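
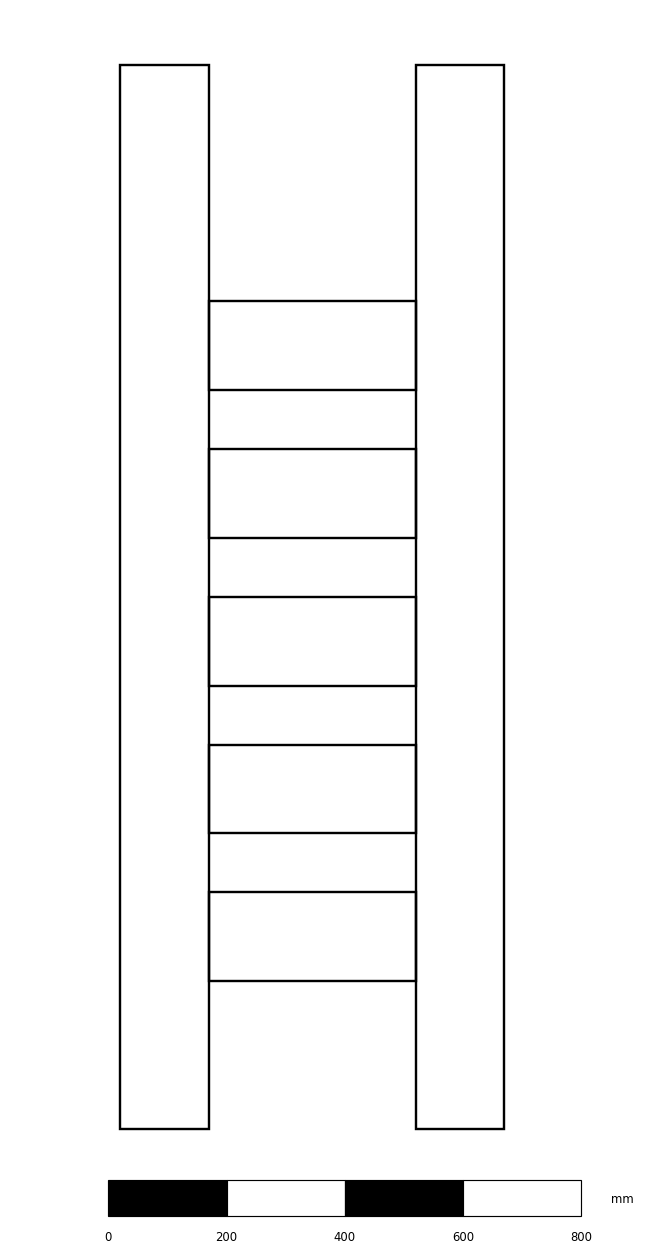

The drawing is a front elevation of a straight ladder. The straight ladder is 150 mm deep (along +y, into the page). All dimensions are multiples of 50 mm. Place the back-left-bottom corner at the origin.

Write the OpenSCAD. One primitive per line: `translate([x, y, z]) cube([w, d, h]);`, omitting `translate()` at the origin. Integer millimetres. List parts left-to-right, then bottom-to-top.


cube([150, 150, 1800]);
translate([150, 0, 250]) cube([350, 150, 150]);
translate([150, 0, 500]) cube([350, 150, 150]);
translate([150, 0, 750]) cube([350, 150, 150]);
translate([150, 0, 1000]) cube([350, 150, 150]);
translate([150, 0, 1250]) cube([350, 150, 150]);
translate([500, 0, 0]) cube([150, 150, 1800]);


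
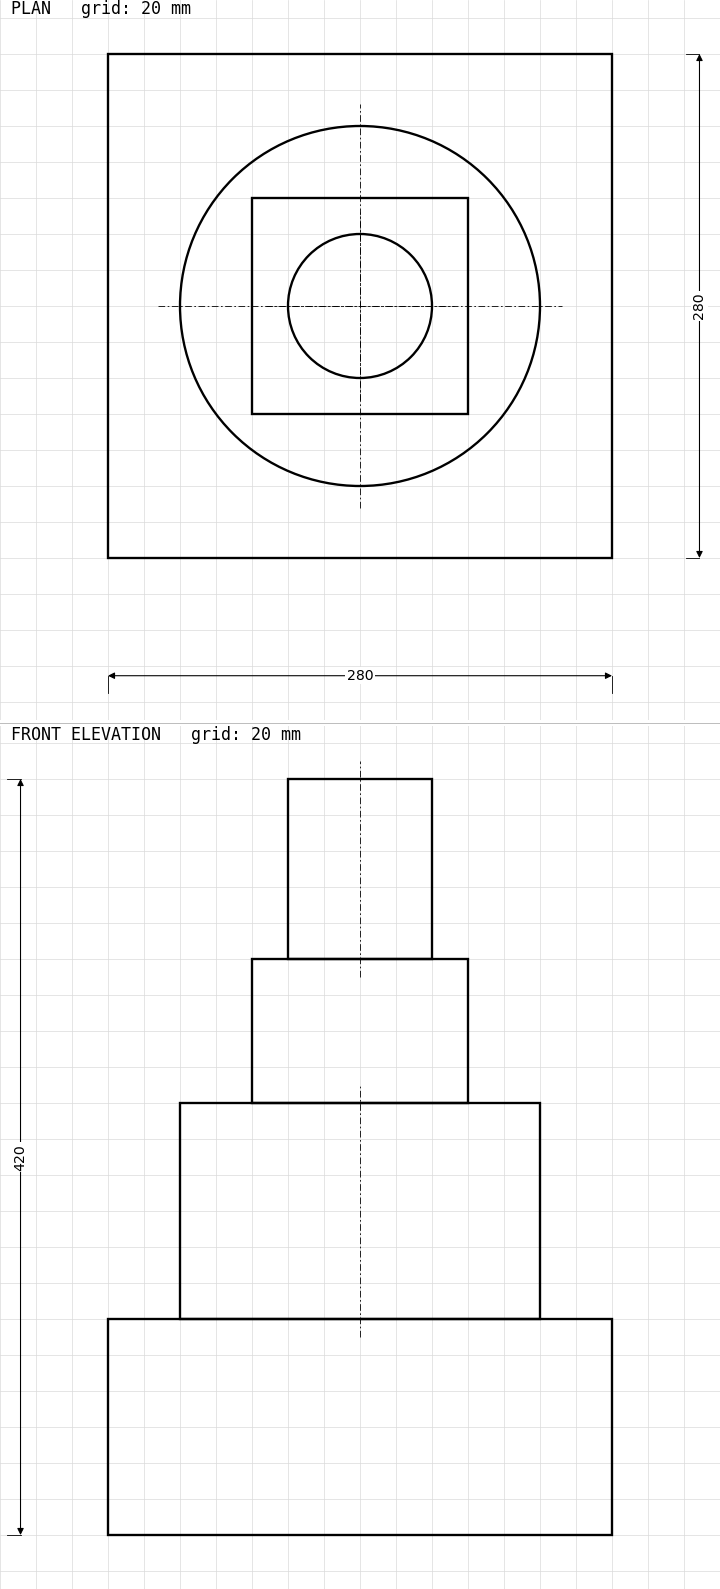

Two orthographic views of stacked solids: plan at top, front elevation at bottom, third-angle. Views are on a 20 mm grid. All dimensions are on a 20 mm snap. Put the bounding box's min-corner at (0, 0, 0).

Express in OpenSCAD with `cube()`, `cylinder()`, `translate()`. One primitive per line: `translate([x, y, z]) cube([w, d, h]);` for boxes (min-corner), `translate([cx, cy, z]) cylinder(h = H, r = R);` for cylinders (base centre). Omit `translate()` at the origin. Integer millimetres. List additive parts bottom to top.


cube([280, 280, 120]);
translate([140, 140, 120]) cylinder(h = 120, r = 100);
translate([80, 80, 240]) cube([120, 120, 80]);
translate([140, 140, 320]) cylinder(h = 100, r = 40);


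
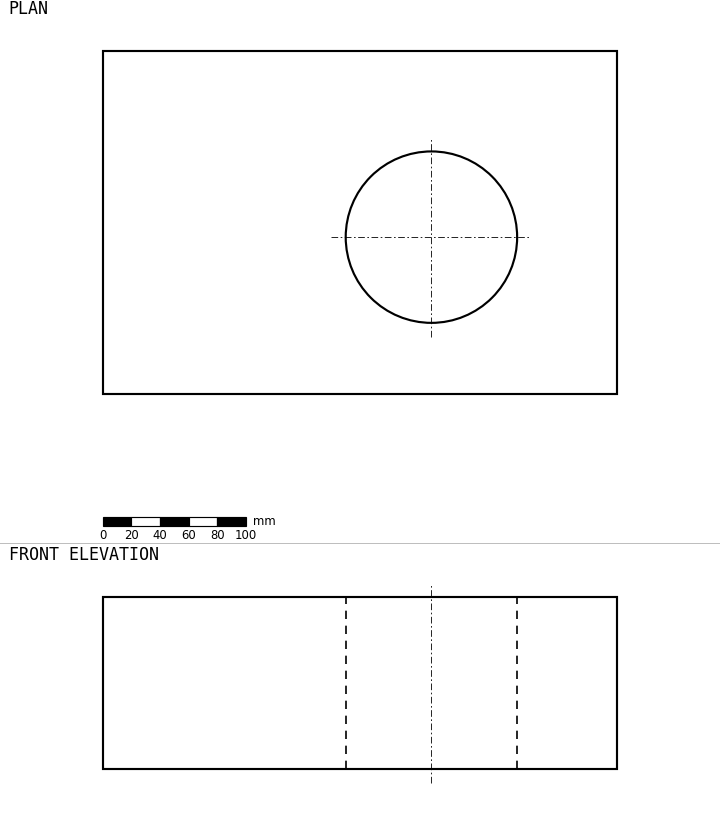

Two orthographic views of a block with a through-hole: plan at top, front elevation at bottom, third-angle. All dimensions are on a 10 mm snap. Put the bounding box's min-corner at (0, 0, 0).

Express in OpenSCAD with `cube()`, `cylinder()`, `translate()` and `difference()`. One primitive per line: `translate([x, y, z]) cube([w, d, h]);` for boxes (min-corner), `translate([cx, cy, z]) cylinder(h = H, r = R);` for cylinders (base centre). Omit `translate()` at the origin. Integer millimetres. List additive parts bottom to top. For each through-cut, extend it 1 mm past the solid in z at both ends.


difference() {
  cube([360, 240, 120]);
  translate([230, 110, -1]) cylinder(h = 122, r = 60);
}


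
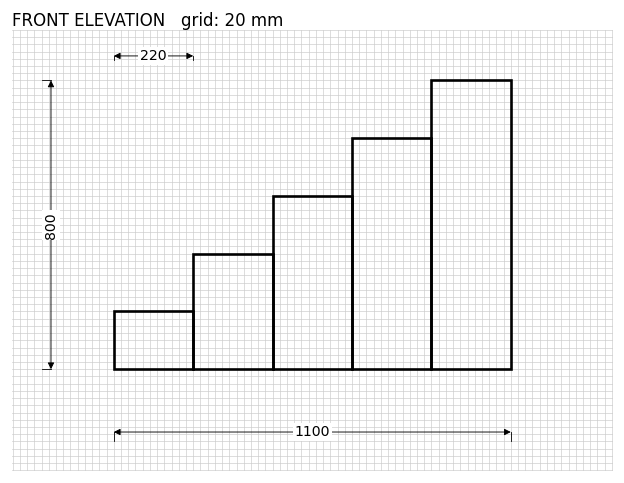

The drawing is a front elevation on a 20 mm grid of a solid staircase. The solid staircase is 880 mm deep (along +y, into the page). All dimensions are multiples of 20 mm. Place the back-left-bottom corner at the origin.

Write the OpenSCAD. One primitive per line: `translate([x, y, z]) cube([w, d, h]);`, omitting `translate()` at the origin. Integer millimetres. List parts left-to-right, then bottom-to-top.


cube([220, 880, 160]);
translate([220, 0, 0]) cube([220, 880, 320]);
translate([440, 0, 0]) cube([220, 880, 480]);
translate([660, 0, 0]) cube([220, 880, 640]);
translate([880, 0, 0]) cube([220, 880, 800]);


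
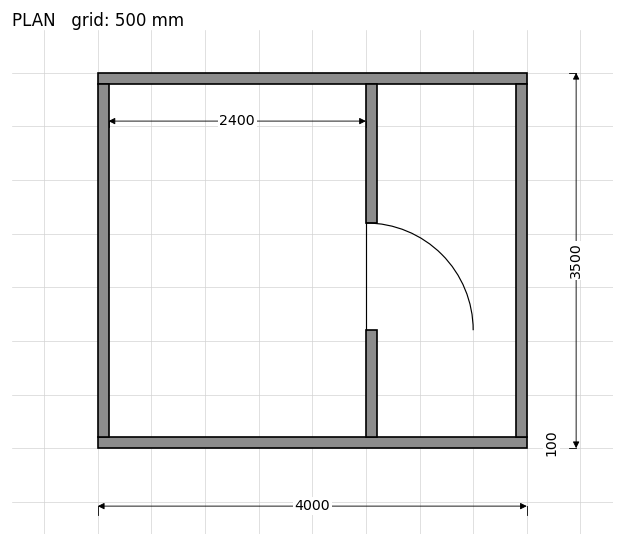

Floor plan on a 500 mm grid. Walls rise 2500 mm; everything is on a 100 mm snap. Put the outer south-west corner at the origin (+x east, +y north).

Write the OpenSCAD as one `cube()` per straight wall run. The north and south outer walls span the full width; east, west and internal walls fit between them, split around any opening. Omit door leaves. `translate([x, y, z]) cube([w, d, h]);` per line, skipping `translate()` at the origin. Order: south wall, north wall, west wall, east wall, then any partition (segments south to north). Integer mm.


cube([4000, 100, 2500]);
translate([0, 3400, 0]) cube([4000, 100, 2500]);
translate([0, 100, 0]) cube([100, 3300, 2500]);
translate([3900, 100, 0]) cube([100, 3300, 2500]);
translate([2500, 100, 0]) cube([100, 1000, 2500]);
translate([2500, 2100, 0]) cube([100, 1300, 2500]);


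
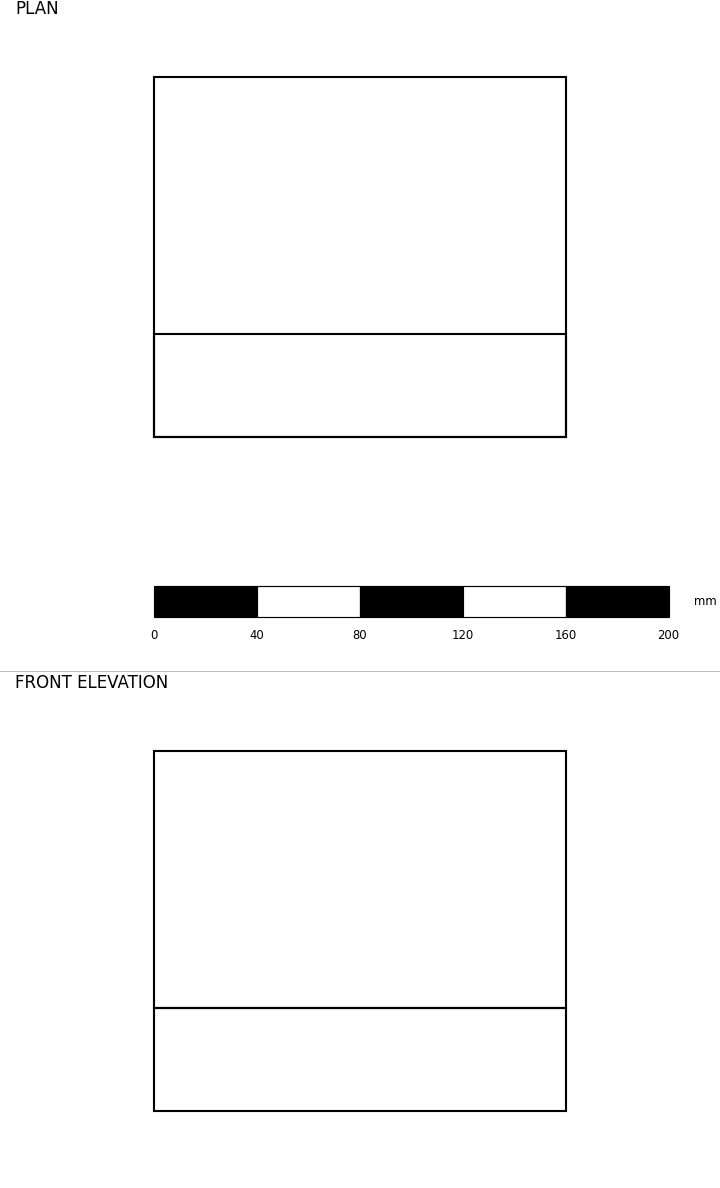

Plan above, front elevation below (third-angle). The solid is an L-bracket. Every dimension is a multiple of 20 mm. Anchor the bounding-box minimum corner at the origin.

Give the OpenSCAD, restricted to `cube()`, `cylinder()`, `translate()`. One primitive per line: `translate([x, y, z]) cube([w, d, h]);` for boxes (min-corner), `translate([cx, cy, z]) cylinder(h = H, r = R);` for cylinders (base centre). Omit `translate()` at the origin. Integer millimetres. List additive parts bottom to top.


cube([160, 140, 40]);
translate([0, 0, 40]) cube([160, 40, 100]);


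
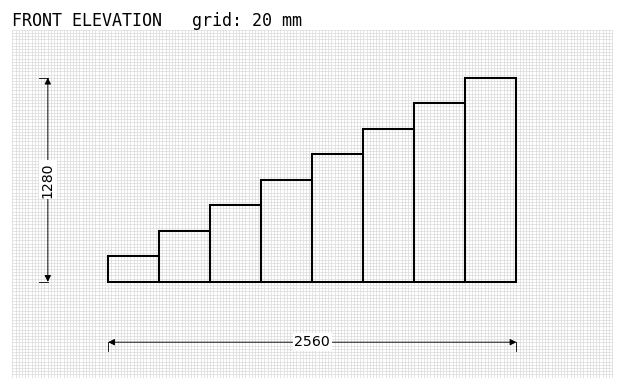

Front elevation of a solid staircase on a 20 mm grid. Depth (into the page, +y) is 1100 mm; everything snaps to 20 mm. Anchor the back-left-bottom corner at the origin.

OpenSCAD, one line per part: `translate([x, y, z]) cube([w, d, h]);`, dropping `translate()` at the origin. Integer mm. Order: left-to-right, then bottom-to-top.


cube([320, 1100, 160]);
translate([320, 0, 0]) cube([320, 1100, 320]);
translate([640, 0, 0]) cube([320, 1100, 480]);
translate([960, 0, 0]) cube([320, 1100, 640]);
translate([1280, 0, 0]) cube([320, 1100, 800]);
translate([1600, 0, 0]) cube([320, 1100, 960]);
translate([1920, 0, 0]) cube([320, 1100, 1120]);
translate([2240, 0, 0]) cube([320, 1100, 1280]);


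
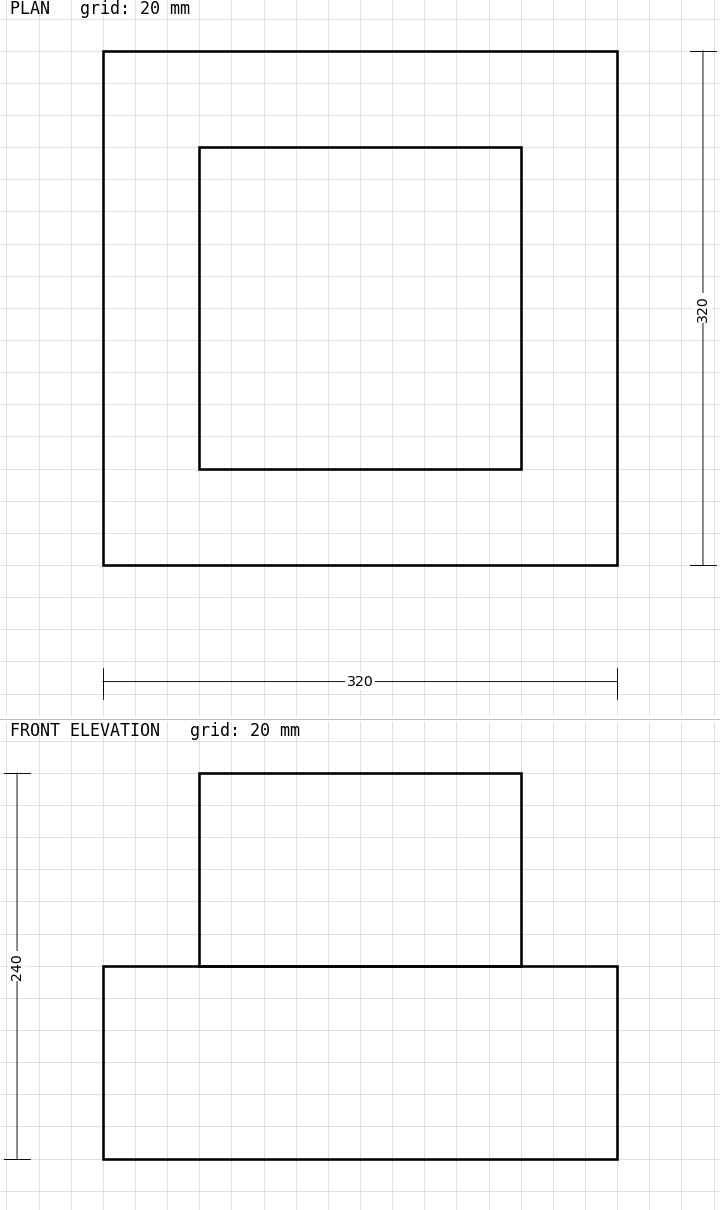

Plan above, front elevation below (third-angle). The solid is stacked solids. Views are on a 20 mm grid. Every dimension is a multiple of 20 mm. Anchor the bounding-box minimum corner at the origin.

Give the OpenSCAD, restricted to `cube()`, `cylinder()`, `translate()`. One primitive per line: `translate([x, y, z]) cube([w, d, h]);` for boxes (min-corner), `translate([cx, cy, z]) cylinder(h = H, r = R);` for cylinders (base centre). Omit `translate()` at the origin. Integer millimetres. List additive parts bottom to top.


cube([320, 320, 120]);
translate([60, 60, 120]) cube([200, 200, 120]);


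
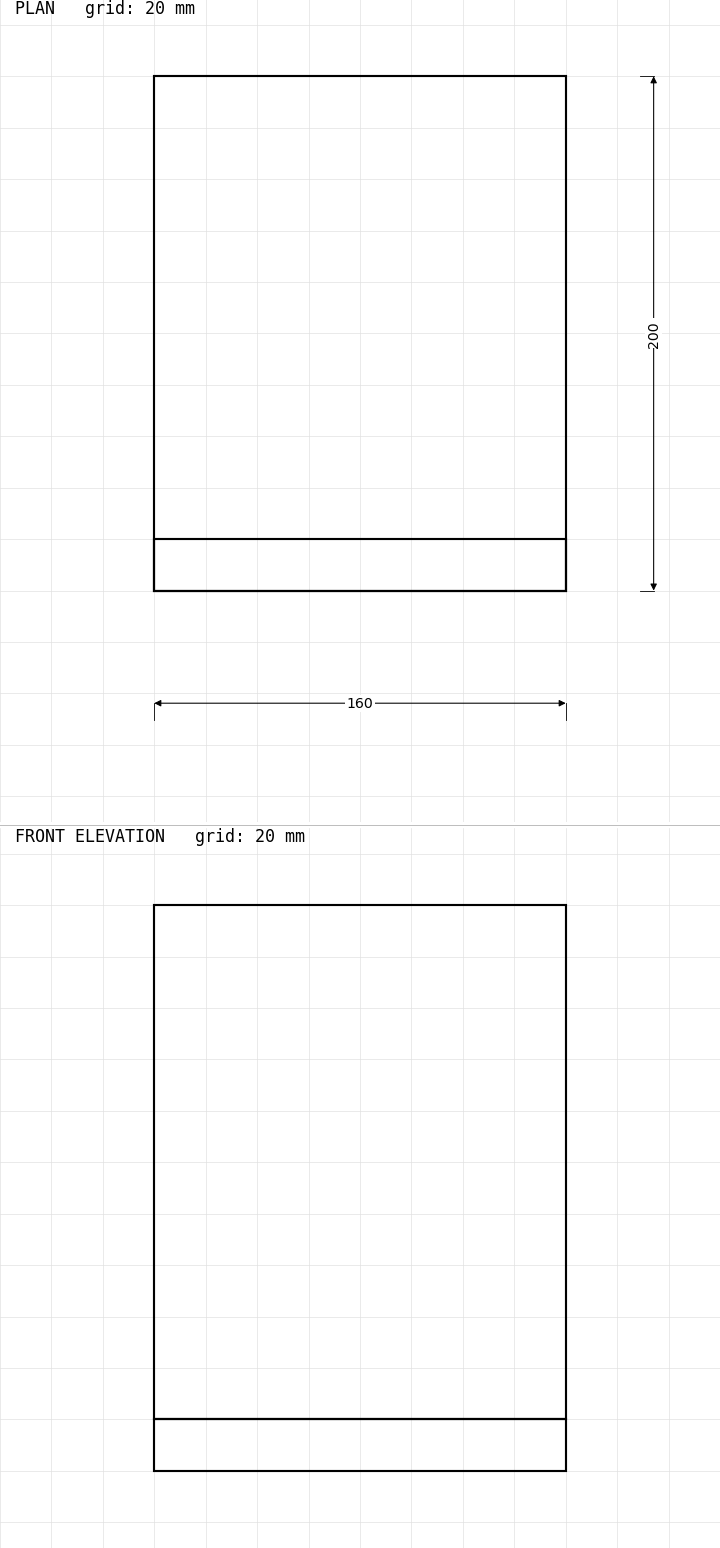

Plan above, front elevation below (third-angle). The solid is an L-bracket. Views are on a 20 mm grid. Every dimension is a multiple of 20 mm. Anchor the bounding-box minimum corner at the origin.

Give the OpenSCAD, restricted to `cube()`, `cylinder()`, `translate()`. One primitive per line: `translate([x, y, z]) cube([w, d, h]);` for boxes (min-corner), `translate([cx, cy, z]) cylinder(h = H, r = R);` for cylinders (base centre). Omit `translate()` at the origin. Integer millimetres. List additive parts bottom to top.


cube([160, 200, 20]);
translate([0, 0, 20]) cube([160, 20, 200]);


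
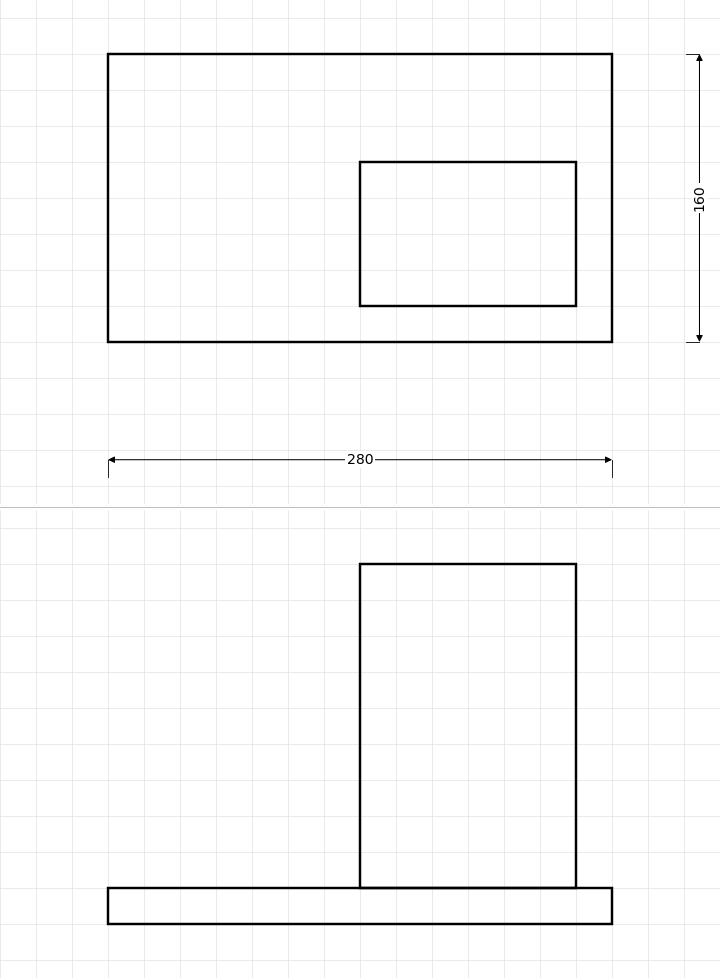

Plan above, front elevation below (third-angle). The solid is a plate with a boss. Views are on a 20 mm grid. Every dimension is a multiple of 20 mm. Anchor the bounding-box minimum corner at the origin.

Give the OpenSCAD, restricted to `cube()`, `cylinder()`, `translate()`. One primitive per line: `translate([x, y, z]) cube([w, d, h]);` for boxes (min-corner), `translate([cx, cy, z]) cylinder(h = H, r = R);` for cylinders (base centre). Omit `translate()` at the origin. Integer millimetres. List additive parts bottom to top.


cube([280, 160, 20]);
translate([140, 20, 20]) cube([120, 80, 180]);


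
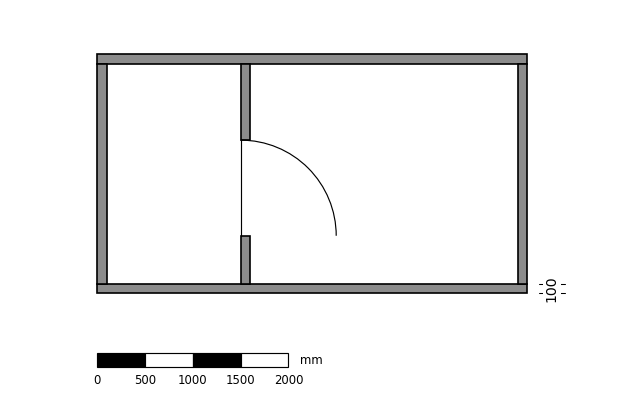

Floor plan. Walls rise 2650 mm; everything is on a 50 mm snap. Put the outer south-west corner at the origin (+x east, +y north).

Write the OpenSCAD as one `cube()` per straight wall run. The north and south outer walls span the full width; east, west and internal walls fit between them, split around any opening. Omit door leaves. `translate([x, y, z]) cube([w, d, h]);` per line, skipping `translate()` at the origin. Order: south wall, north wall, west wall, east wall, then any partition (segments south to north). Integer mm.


cube([4500, 100, 2650]);
translate([0, 2400, 0]) cube([4500, 100, 2650]);
translate([0, 100, 0]) cube([100, 2300, 2650]);
translate([4400, 100, 0]) cube([100, 2300, 2650]);
translate([1500, 100, 0]) cube([100, 500, 2650]);
translate([1500, 1600, 0]) cube([100, 800, 2650]);


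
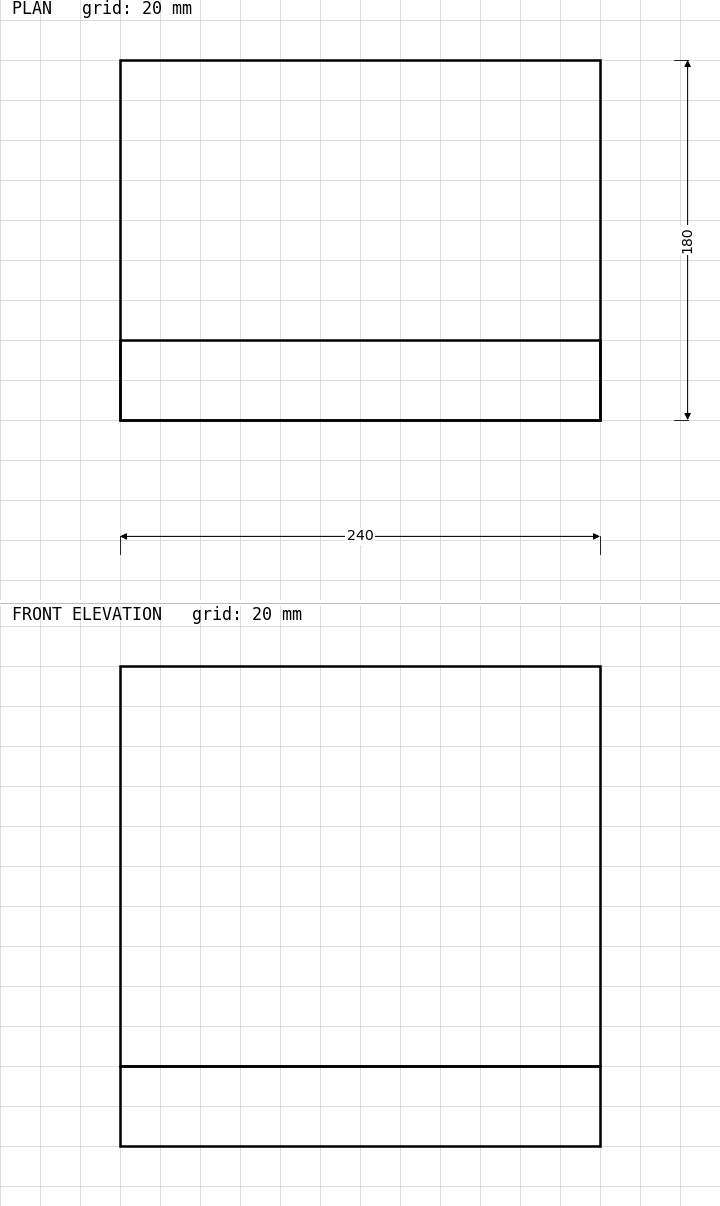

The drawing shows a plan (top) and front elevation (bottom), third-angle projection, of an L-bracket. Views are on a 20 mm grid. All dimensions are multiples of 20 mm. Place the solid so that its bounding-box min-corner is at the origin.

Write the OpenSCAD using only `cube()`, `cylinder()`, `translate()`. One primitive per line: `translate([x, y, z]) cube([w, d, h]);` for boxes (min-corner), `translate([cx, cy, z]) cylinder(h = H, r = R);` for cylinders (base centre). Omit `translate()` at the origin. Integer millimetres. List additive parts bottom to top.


cube([240, 180, 40]);
translate([0, 0, 40]) cube([240, 40, 200]);


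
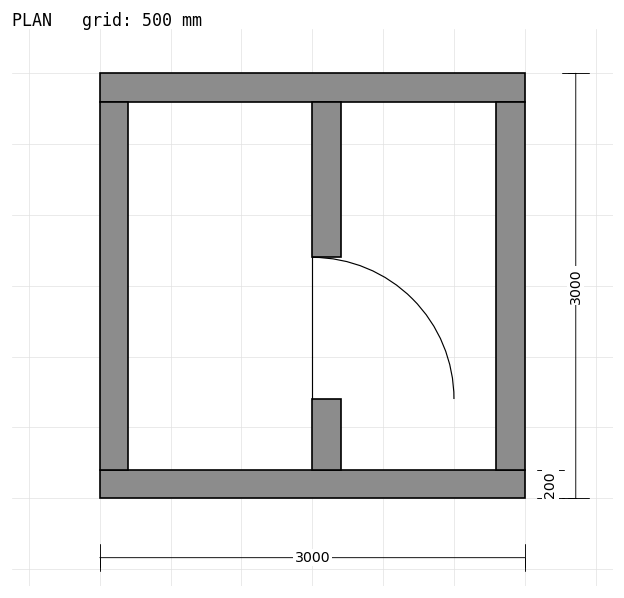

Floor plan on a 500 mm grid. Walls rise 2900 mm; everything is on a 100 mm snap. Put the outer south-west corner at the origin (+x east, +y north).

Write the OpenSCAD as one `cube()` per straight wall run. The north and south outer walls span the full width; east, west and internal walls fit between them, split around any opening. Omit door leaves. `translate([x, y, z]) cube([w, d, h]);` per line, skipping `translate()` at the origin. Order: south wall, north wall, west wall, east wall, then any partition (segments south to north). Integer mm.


cube([3000, 200, 2900]);
translate([0, 2800, 0]) cube([3000, 200, 2900]);
translate([0, 200, 0]) cube([200, 2600, 2900]);
translate([2800, 200, 0]) cube([200, 2600, 2900]);
translate([1500, 200, 0]) cube([200, 500, 2900]);
translate([1500, 1700, 0]) cube([200, 1100, 2900]);


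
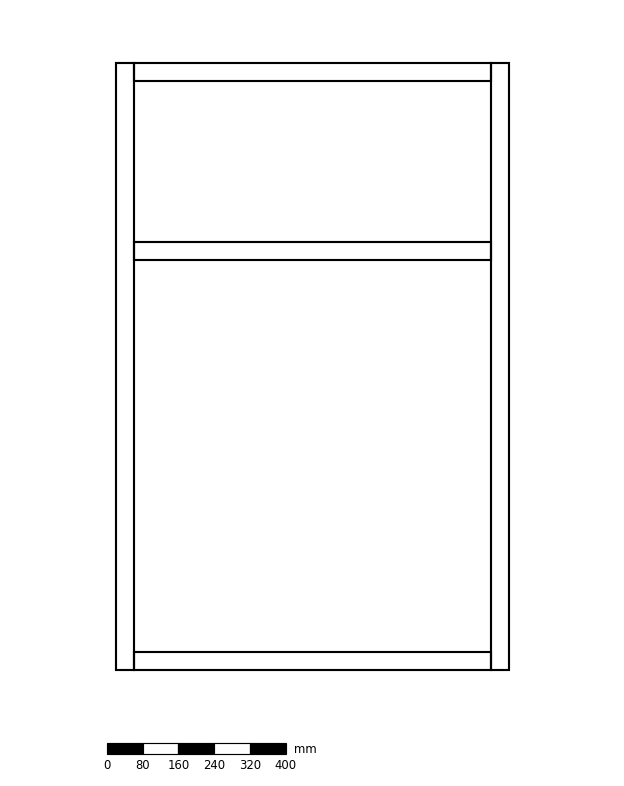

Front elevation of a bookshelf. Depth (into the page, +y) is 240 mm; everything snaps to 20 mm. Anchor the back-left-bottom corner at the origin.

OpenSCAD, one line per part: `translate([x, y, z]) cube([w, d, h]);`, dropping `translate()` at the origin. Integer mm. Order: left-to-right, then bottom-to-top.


cube([40, 240, 1360]);
translate([40, 0, 0]) cube([800, 240, 40]);
translate([40, 0, 920]) cube([800, 240, 40]);
translate([40, 0, 1320]) cube([800, 240, 40]);
translate([840, 0, 0]) cube([40, 240, 1360]);


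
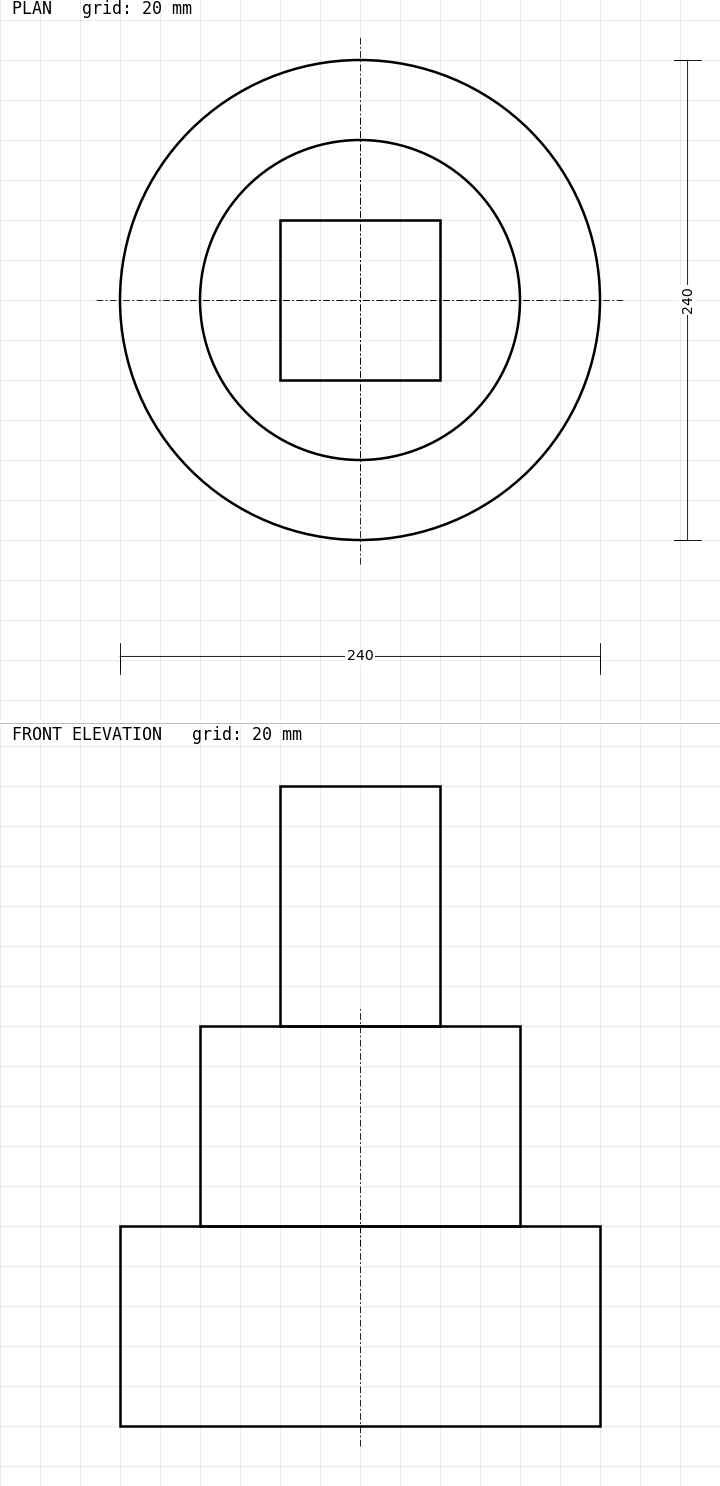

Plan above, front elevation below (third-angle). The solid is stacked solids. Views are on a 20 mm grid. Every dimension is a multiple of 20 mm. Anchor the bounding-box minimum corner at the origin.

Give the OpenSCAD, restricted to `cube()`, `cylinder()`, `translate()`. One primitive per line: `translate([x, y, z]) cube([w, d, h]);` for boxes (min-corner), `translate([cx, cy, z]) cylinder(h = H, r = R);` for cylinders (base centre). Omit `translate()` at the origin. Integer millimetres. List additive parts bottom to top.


translate([120, 120, 0]) cylinder(h = 100, r = 120);
translate([120, 120, 100]) cylinder(h = 100, r = 80);
translate([80, 80, 200]) cube([80, 80, 120]);


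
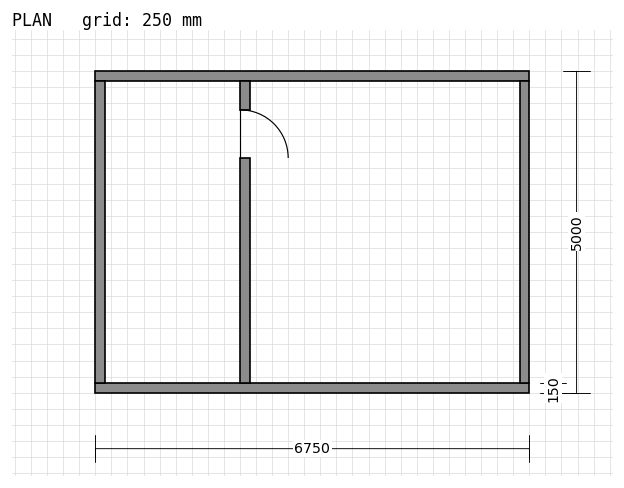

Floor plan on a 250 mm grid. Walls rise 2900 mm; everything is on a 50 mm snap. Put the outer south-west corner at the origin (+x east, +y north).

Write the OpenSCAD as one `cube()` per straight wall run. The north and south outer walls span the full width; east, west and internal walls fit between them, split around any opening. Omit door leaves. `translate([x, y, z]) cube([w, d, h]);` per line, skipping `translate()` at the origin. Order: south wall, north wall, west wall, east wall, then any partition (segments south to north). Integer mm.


cube([6750, 150, 2900]);
translate([0, 4850, 0]) cube([6750, 150, 2900]);
translate([0, 150, 0]) cube([150, 4700, 2900]);
translate([6600, 150, 0]) cube([150, 4700, 2900]);
translate([2250, 150, 0]) cube([150, 3500, 2900]);
translate([2250, 4400, 0]) cube([150, 450, 2900]);


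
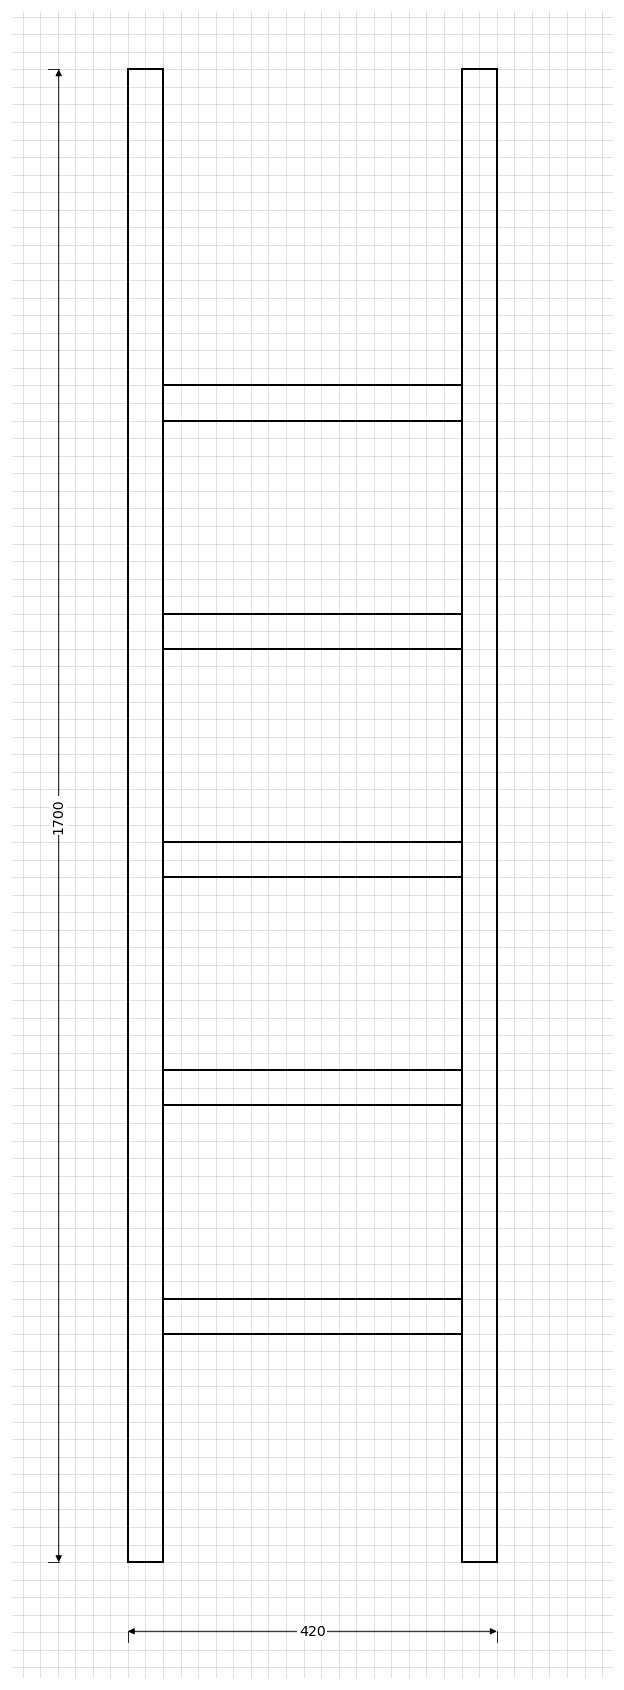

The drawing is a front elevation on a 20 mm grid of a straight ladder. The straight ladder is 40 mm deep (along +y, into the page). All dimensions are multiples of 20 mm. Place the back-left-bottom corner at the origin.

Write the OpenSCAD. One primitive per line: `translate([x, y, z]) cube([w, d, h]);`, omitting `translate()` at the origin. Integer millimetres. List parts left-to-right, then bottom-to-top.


cube([40, 40, 1700]);
translate([40, 0, 260]) cube([340, 40, 40]);
translate([40, 0, 520]) cube([340, 40, 40]);
translate([40, 0, 780]) cube([340, 40, 40]);
translate([40, 0, 1040]) cube([340, 40, 40]);
translate([40, 0, 1300]) cube([340, 40, 40]);
translate([380, 0, 0]) cube([40, 40, 1700]);


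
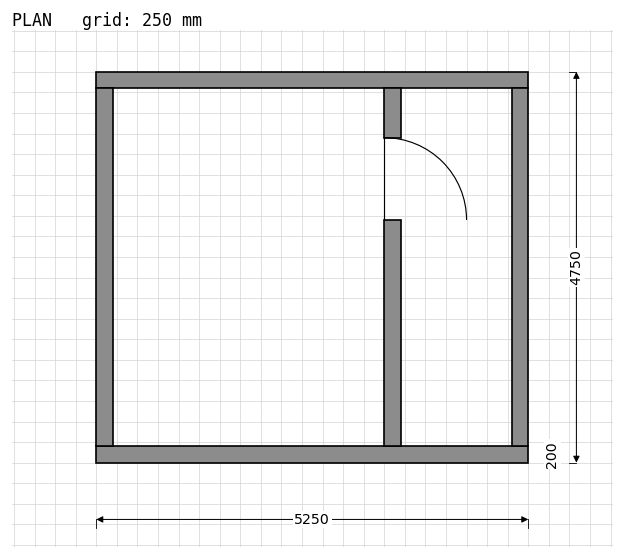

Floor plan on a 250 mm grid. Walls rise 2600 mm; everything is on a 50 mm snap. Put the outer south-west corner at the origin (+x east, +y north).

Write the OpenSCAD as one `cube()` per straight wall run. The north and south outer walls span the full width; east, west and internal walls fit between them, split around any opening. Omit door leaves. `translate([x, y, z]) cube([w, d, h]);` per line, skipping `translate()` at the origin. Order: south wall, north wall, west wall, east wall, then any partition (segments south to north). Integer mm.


cube([5250, 200, 2600]);
translate([0, 4550, 0]) cube([5250, 200, 2600]);
translate([0, 200, 0]) cube([200, 4350, 2600]);
translate([5050, 200, 0]) cube([200, 4350, 2600]);
translate([3500, 200, 0]) cube([200, 2750, 2600]);
translate([3500, 3950, 0]) cube([200, 600, 2600]);


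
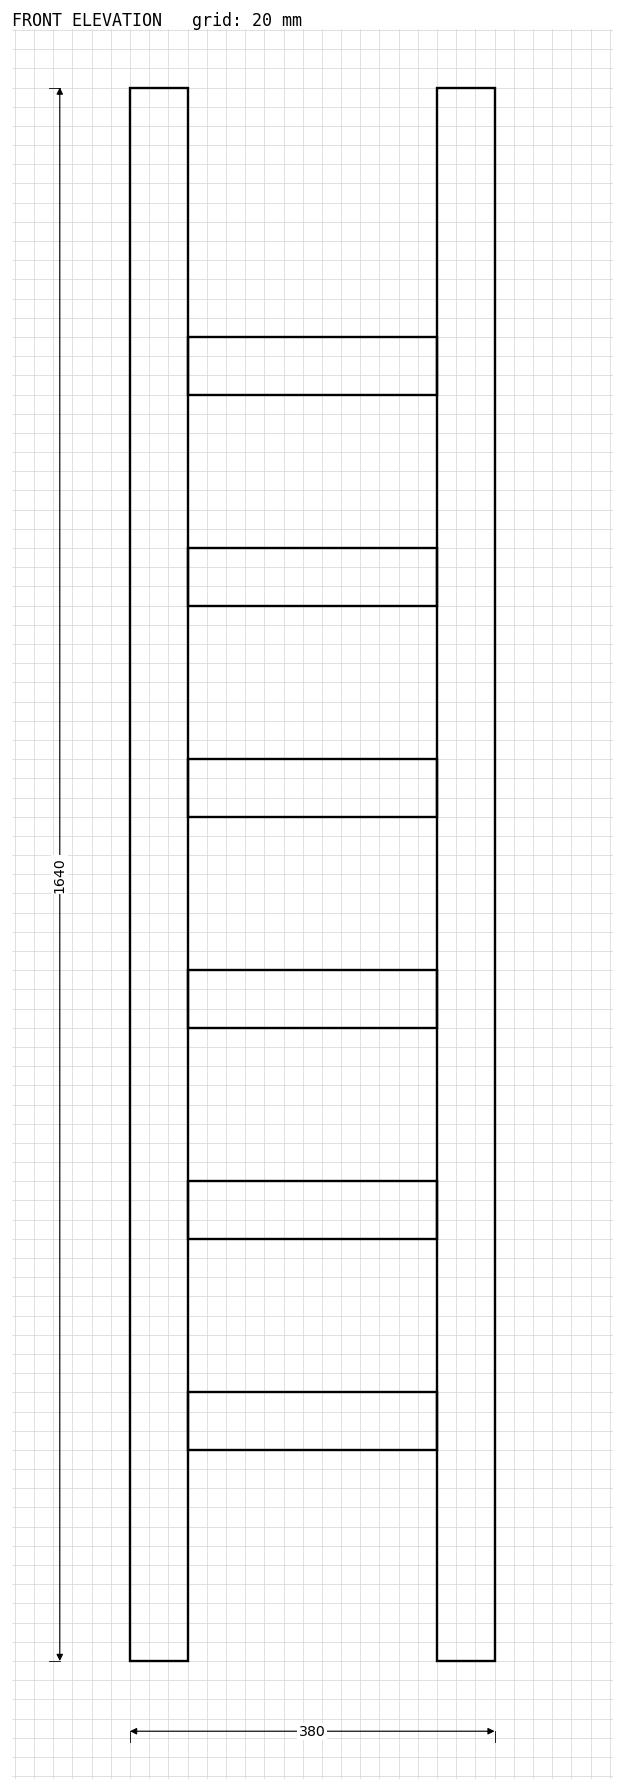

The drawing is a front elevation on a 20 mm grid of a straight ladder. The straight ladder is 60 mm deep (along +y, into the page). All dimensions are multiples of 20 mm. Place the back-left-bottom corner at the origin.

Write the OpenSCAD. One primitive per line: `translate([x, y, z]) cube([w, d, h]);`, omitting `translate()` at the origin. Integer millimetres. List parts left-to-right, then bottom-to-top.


cube([60, 60, 1640]);
translate([60, 0, 220]) cube([260, 60, 60]);
translate([60, 0, 440]) cube([260, 60, 60]);
translate([60, 0, 660]) cube([260, 60, 60]);
translate([60, 0, 880]) cube([260, 60, 60]);
translate([60, 0, 1100]) cube([260, 60, 60]);
translate([60, 0, 1320]) cube([260, 60, 60]);
translate([320, 0, 0]) cube([60, 60, 1640]);


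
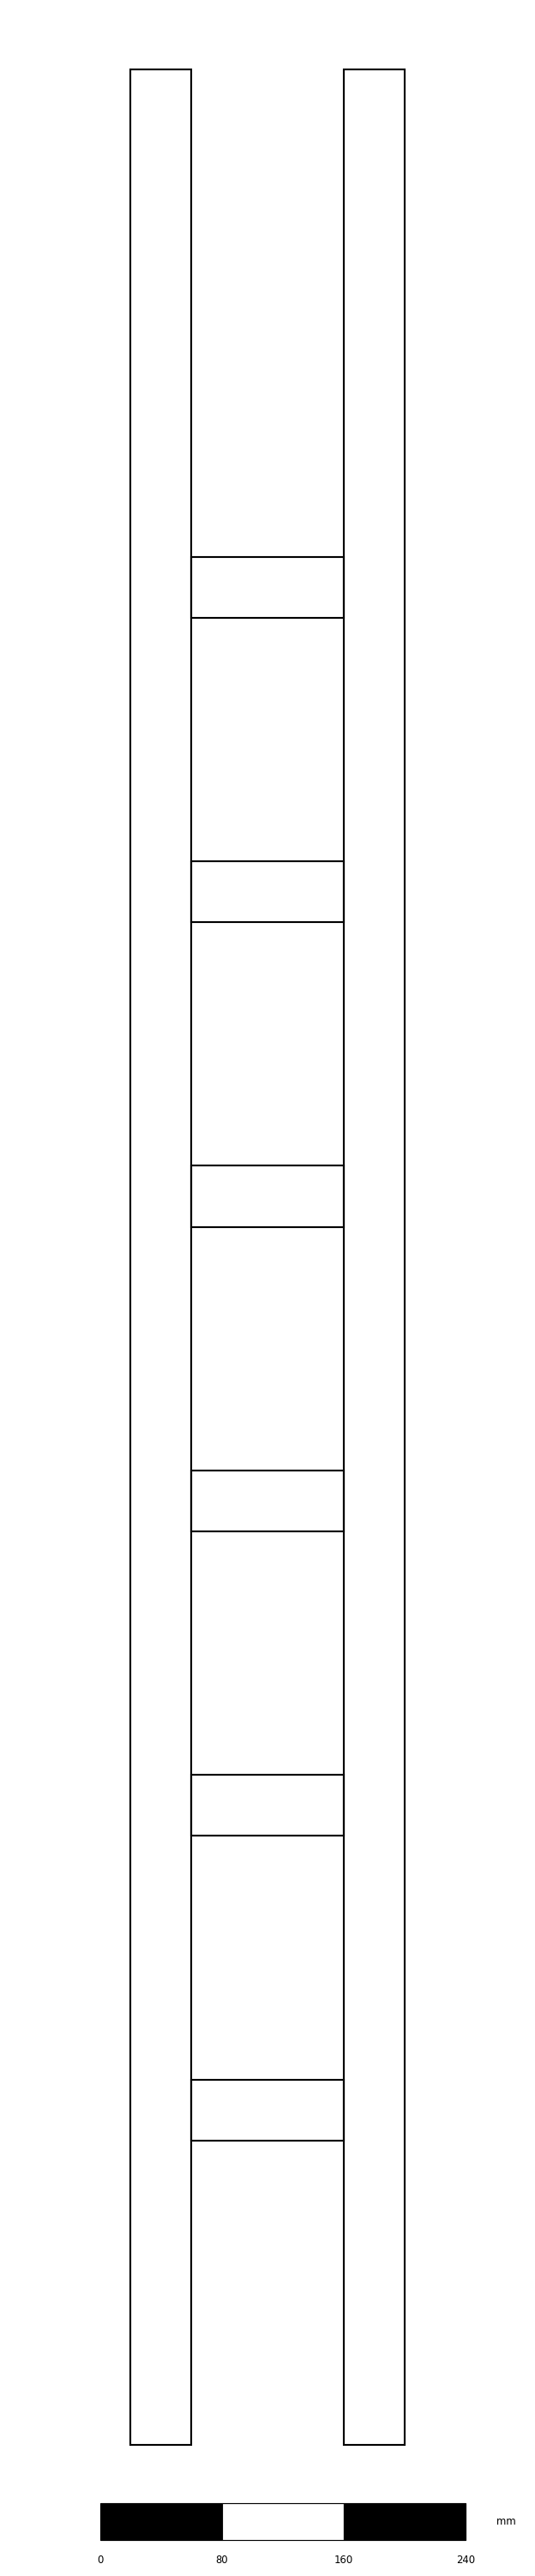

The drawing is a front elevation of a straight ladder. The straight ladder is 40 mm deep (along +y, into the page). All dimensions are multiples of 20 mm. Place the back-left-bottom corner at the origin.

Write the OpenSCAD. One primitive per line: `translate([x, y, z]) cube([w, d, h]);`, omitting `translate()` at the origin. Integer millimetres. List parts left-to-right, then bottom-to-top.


cube([40, 40, 1560]);
translate([40, 0, 200]) cube([100, 40, 40]);
translate([40, 0, 400]) cube([100, 40, 40]);
translate([40, 0, 600]) cube([100, 40, 40]);
translate([40, 0, 800]) cube([100, 40, 40]);
translate([40, 0, 1000]) cube([100, 40, 40]);
translate([40, 0, 1200]) cube([100, 40, 40]);
translate([140, 0, 0]) cube([40, 40, 1560]);


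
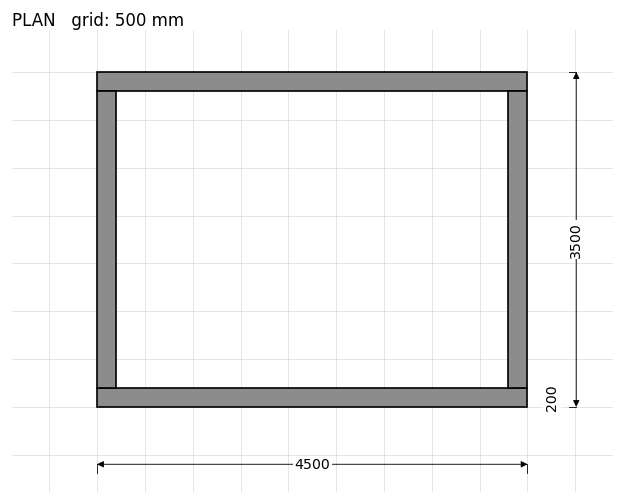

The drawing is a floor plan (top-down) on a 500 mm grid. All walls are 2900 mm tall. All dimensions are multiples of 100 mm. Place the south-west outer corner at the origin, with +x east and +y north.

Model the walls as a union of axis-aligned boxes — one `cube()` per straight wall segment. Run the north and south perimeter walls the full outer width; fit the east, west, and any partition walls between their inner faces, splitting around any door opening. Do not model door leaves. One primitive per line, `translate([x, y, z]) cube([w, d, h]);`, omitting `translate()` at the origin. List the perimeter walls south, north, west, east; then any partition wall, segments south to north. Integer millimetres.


cube([4500, 200, 2900]);
translate([0, 3300, 0]) cube([4500, 200, 2900]);
translate([0, 200, 0]) cube([200, 3100, 2900]);
translate([4300, 200, 0]) cube([200, 3100, 2900]);


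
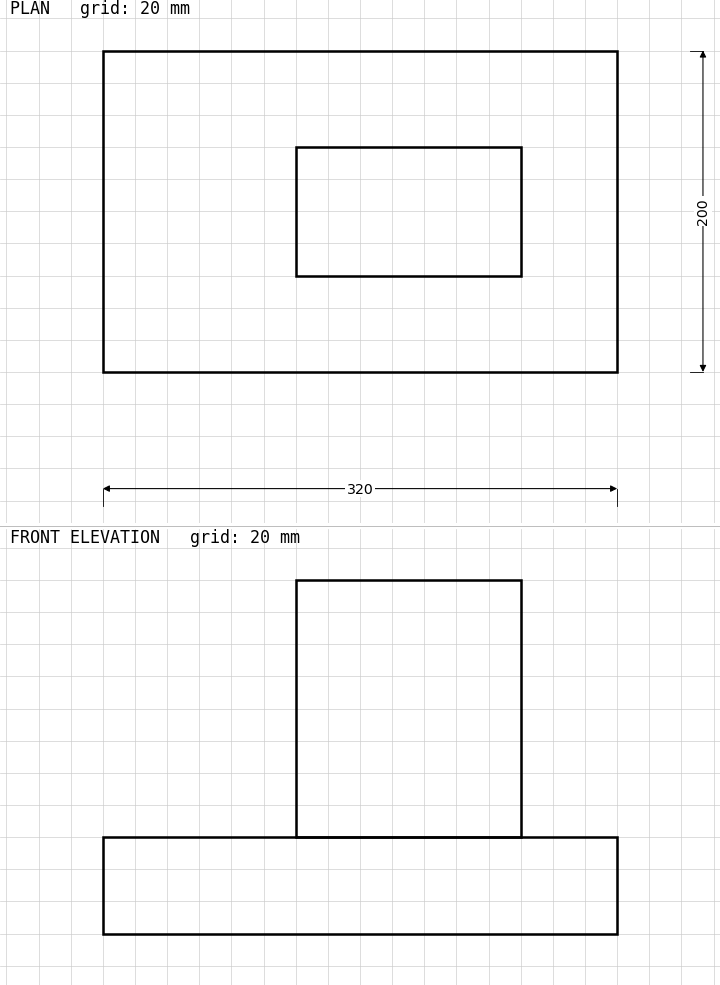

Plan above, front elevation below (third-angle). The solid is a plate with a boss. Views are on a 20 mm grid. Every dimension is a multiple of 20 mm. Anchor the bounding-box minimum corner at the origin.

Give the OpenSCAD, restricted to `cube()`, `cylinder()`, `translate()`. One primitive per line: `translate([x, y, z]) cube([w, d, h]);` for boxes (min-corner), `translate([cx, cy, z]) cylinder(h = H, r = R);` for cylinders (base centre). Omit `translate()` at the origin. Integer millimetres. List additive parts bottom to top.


cube([320, 200, 60]);
translate([120, 60, 60]) cube([140, 80, 160]);


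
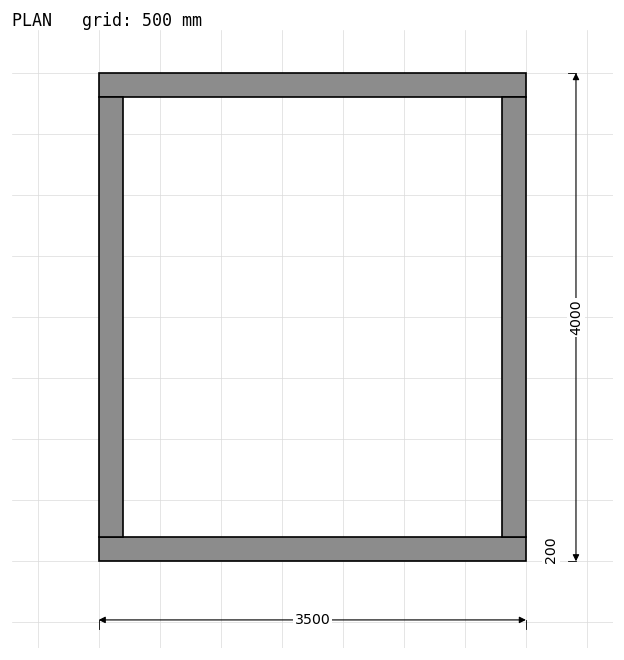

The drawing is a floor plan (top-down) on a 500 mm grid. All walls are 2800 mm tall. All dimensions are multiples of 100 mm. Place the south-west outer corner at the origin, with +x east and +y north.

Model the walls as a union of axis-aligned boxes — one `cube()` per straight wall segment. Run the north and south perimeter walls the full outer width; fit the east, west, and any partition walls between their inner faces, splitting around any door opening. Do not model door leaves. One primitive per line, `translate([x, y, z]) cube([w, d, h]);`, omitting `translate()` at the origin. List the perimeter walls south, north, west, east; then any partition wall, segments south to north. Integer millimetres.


cube([3500, 200, 2800]);
translate([0, 3800, 0]) cube([3500, 200, 2800]);
translate([0, 200, 0]) cube([200, 3600, 2800]);
translate([3300, 200, 0]) cube([200, 3600, 2800]);


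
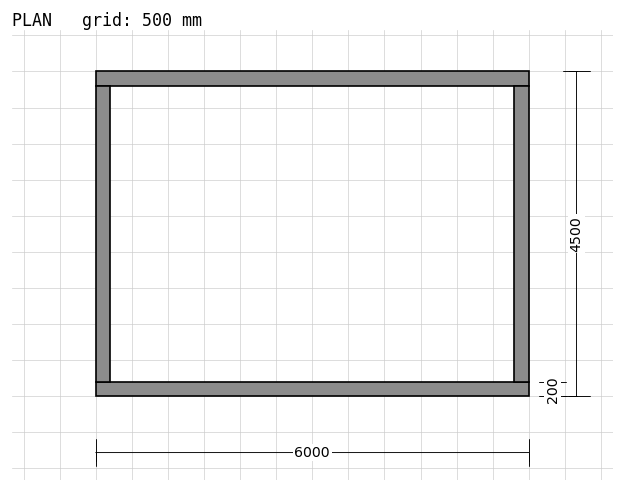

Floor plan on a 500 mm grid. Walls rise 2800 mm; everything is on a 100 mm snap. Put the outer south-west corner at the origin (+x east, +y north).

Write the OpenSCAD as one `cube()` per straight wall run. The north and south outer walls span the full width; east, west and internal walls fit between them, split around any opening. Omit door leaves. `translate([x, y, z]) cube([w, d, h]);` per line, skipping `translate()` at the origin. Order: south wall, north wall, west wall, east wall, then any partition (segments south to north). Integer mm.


cube([6000, 200, 2800]);
translate([0, 4300, 0]) cube([6000, 200, 2800]);
translate([0, 200, 0]) cube([200, 4100, 2800]);
translate([5800, 200, 0]) cube([200, 4100, 2800]);


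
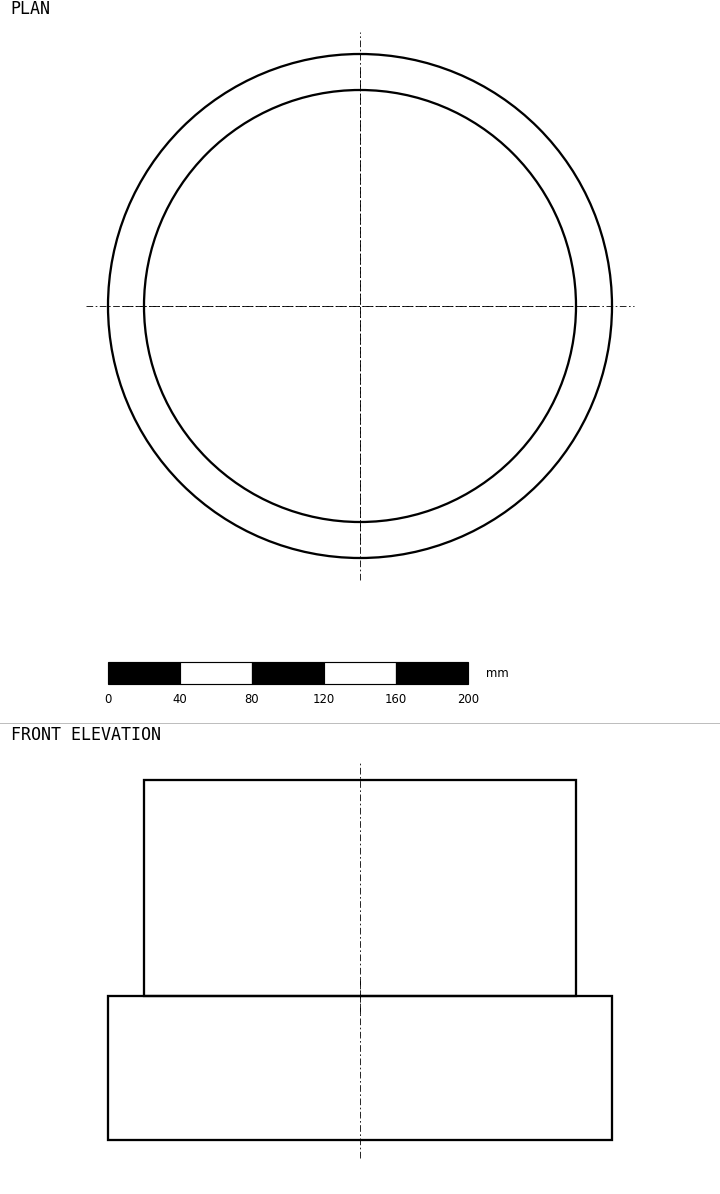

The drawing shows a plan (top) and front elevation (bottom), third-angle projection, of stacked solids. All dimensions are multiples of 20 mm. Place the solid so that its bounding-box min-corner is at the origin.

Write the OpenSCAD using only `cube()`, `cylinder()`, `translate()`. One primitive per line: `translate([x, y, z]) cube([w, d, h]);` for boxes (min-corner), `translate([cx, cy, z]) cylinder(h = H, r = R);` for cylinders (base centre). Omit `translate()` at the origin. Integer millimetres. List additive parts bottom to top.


translate([140, 140, 0]) cylinder(h = 80, r = 140);
translate([140, 140, 80]) cylinder(h = 120, r = 120);


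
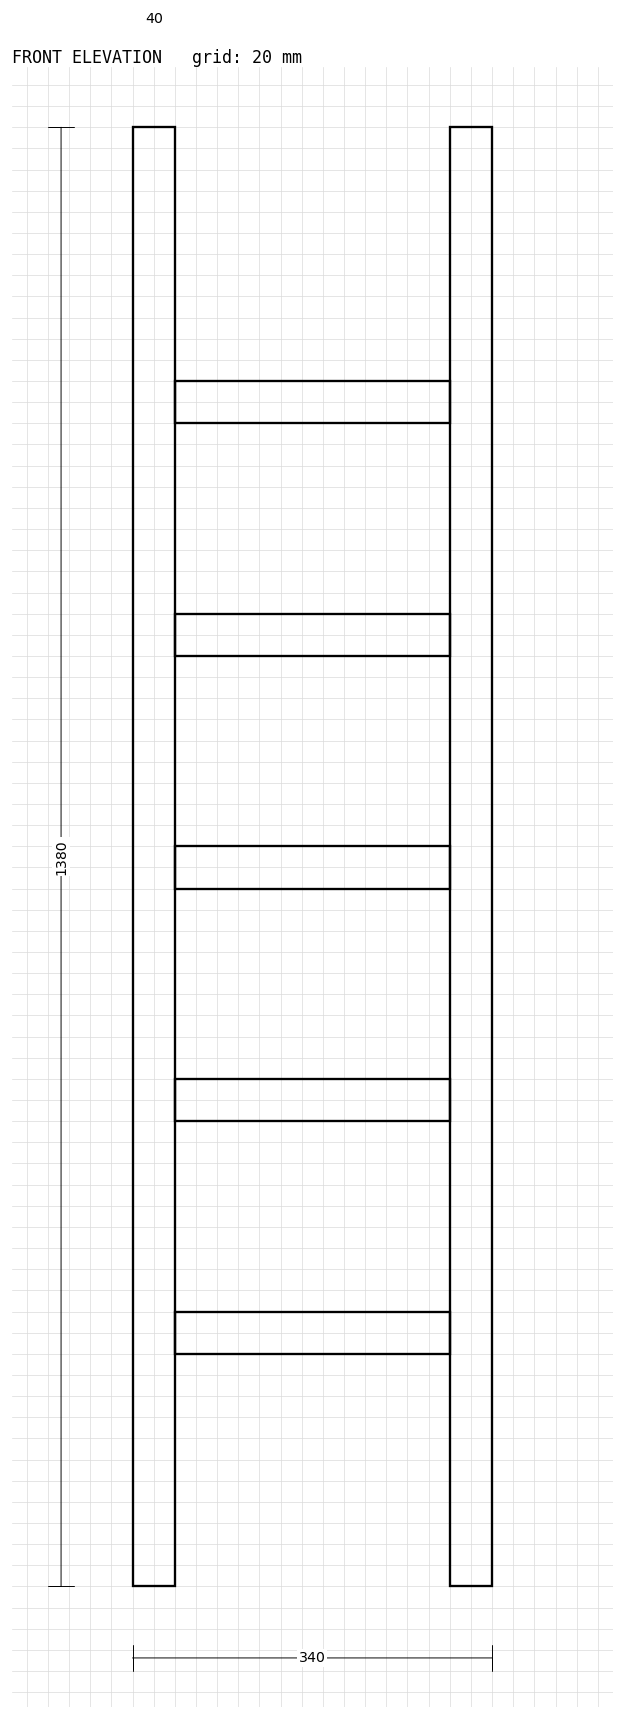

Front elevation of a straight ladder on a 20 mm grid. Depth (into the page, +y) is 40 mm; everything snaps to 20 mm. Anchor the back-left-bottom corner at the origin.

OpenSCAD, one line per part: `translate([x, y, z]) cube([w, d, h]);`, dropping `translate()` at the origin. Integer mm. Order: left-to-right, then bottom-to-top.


cube([40, 40, 1380]);
translate([40, 0, 220]) cube([260, 40, 40]);
translate([40, 0, 440]) cube([260, 40, 40]);
translate([40, 0, 660]) cube([260, 40, 40]);
translate([40, 0, 880]) cube([260, 40, 40]);
translate([40, 0, 1100]) cube([260, 40, 40]);
translate([300, 0, 0]) cube([40, 40, 1380]);


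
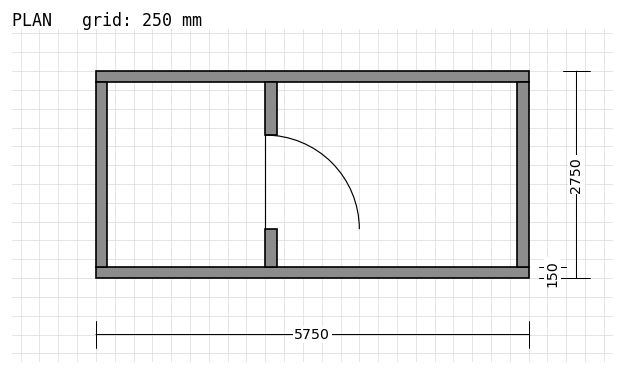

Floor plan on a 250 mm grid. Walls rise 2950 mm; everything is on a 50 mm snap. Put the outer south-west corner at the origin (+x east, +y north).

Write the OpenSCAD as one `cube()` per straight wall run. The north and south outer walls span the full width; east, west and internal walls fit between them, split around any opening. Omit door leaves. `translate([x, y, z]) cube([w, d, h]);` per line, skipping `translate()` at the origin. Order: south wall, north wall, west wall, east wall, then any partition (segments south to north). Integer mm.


cube([5750, 150, 2950]);
translate([0, 2600, 0]) cube([5750, 150, 2950]);
translate([0, 150, 0]) cube([150, 2450, 2950]);
translate([5600, 150, 0]) cube([150, 2450, 2950]);
translate([2250, 150, 0]) cube([150, 500, 2950]);
translate([2250, 1900, 0]) cube([150, 700, 2950]);


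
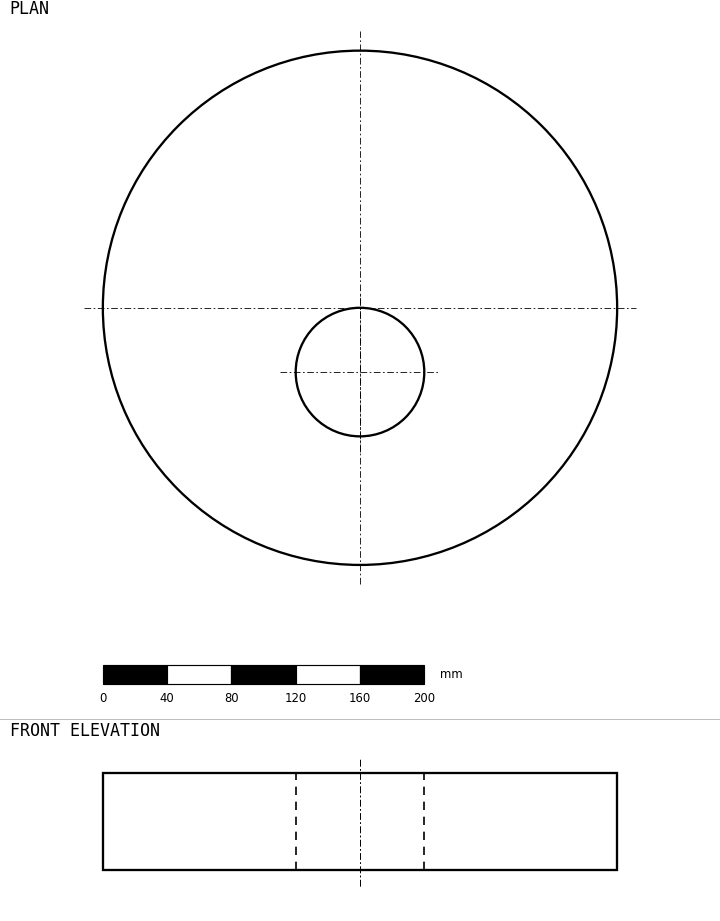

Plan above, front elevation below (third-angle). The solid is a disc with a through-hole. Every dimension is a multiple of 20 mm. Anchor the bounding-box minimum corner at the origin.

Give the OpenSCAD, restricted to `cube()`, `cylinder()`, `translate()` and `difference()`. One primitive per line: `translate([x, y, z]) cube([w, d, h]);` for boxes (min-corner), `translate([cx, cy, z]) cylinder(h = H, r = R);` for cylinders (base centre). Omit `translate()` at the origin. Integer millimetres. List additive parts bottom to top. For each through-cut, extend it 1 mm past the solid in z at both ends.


difference() {
  translate([160, 160, 0]) cylinder(h = 60, r = 160);
  translate([160, 120, -1]) cylinder(h = 62, r = 40);
}


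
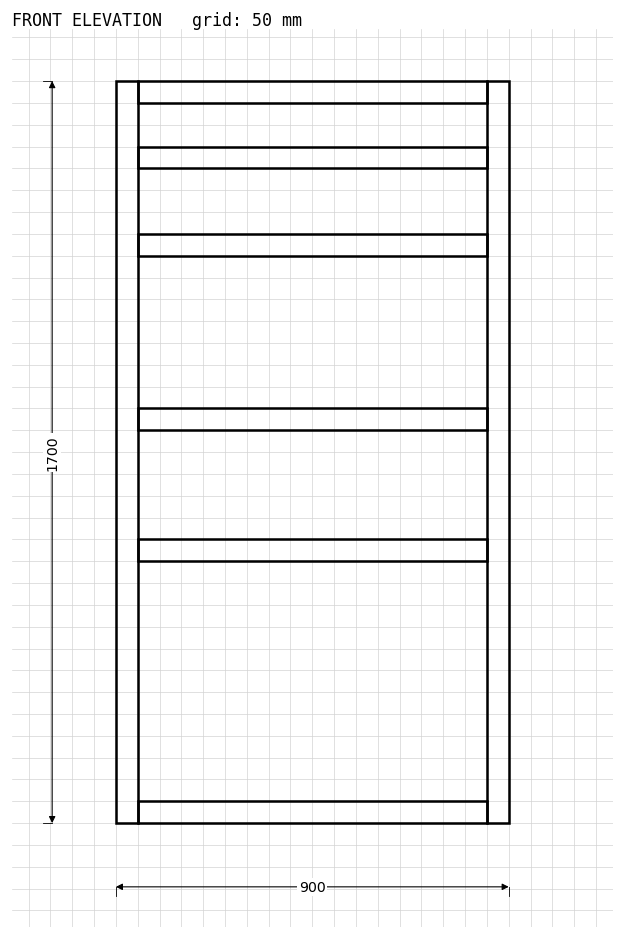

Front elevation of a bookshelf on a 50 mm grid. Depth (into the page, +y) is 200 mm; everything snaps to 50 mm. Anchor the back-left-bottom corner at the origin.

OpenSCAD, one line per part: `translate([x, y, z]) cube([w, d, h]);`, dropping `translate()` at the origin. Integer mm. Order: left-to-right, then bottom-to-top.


cube([50, 200, 1700]);
translate([50, 0, 0]) cube([800, 200, 50]);
translate([50, 0, 600]) cube([800, 200, 50]);
translate([50, 0, 900]) cube([800, 200, 50]);
translate([50, 0, 1300]) cube([800, 200, 50]);
translate([50, 0, 1500]) cube([800, 200, 50]);
translate([50, 0, 1650]) cube([800, 200, 50]);
translate([850, 0, 0]) cube([50, 200, 1700]);


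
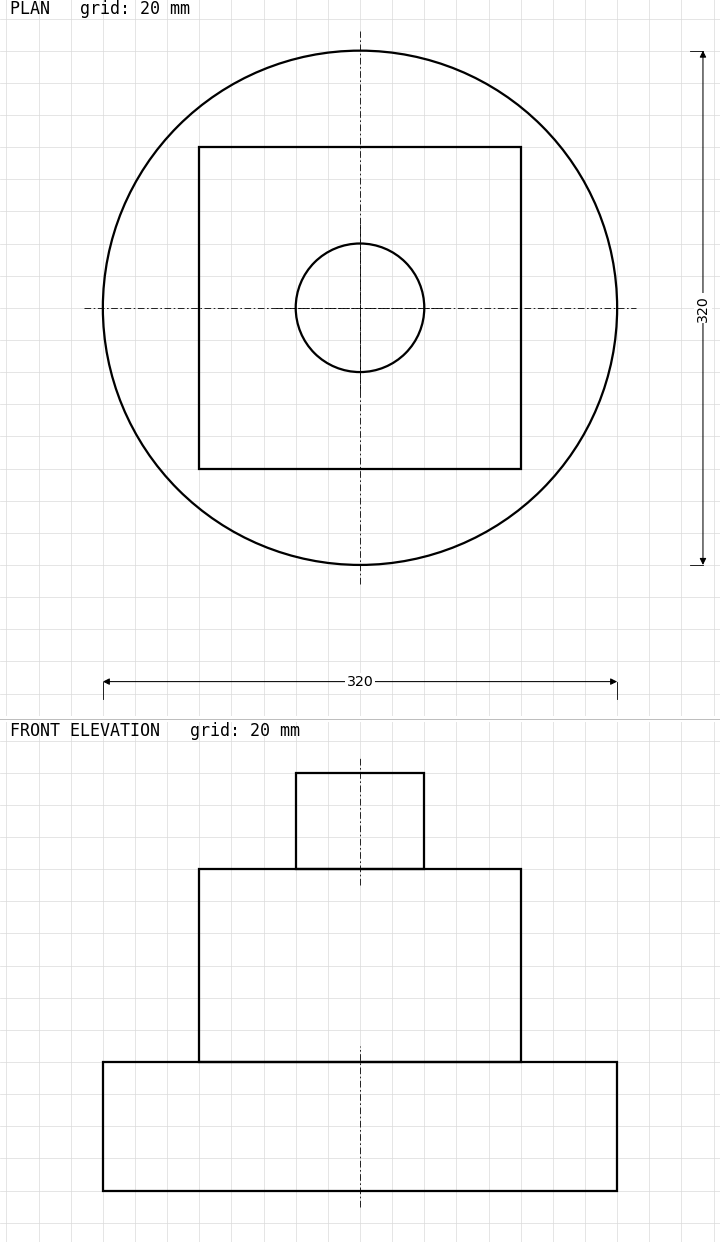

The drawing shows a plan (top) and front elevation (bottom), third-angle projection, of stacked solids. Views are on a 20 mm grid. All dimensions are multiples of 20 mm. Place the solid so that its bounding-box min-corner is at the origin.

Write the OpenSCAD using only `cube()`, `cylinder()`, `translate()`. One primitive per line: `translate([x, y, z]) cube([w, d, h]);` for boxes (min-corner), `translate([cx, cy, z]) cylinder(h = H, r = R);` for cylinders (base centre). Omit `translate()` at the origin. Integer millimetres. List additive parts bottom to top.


translate([160, 160, 0]) cylinder(h = 80, r = 160);
translate([60, 60, 80]) cube([200, 200, 120]);
translate([160, 160, 200]) cylinder(h = 60, r = 40);


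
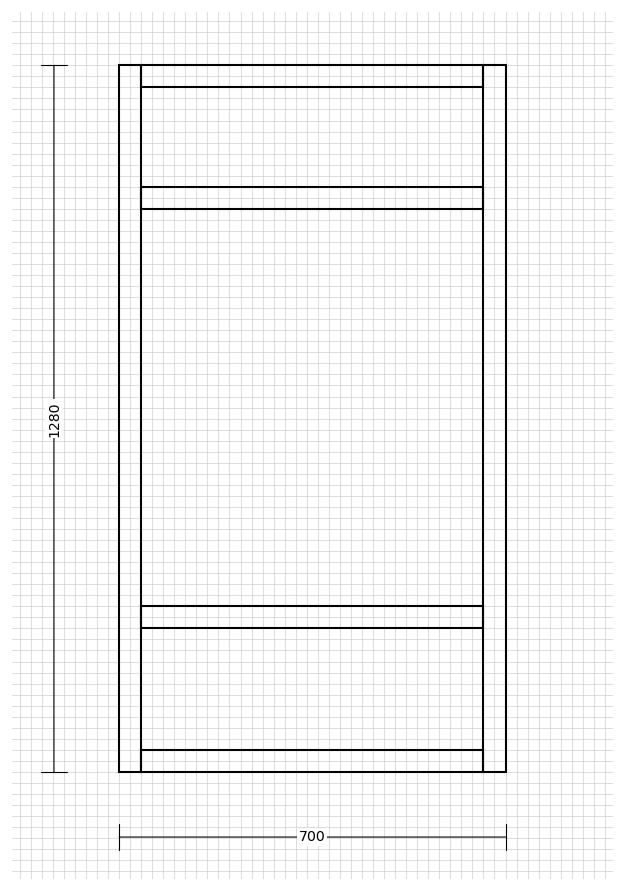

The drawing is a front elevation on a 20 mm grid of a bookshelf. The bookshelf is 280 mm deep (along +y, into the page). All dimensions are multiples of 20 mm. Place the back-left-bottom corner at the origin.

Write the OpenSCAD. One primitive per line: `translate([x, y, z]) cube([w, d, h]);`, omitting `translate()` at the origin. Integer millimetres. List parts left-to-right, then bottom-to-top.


cube([40, 280, 1280]);
translate([40, 0, 0]) cube([620, 280, 40]);
translate([40, 0, 260]) cube([620, 280, 40]);
translate([40, 0, 1020]) cube([620, 280, 40]);
translate([40, 0, 1240]) cube([620, 280, 40]);
translate([660, 0, 0]) cube([40, 280, 1280]);


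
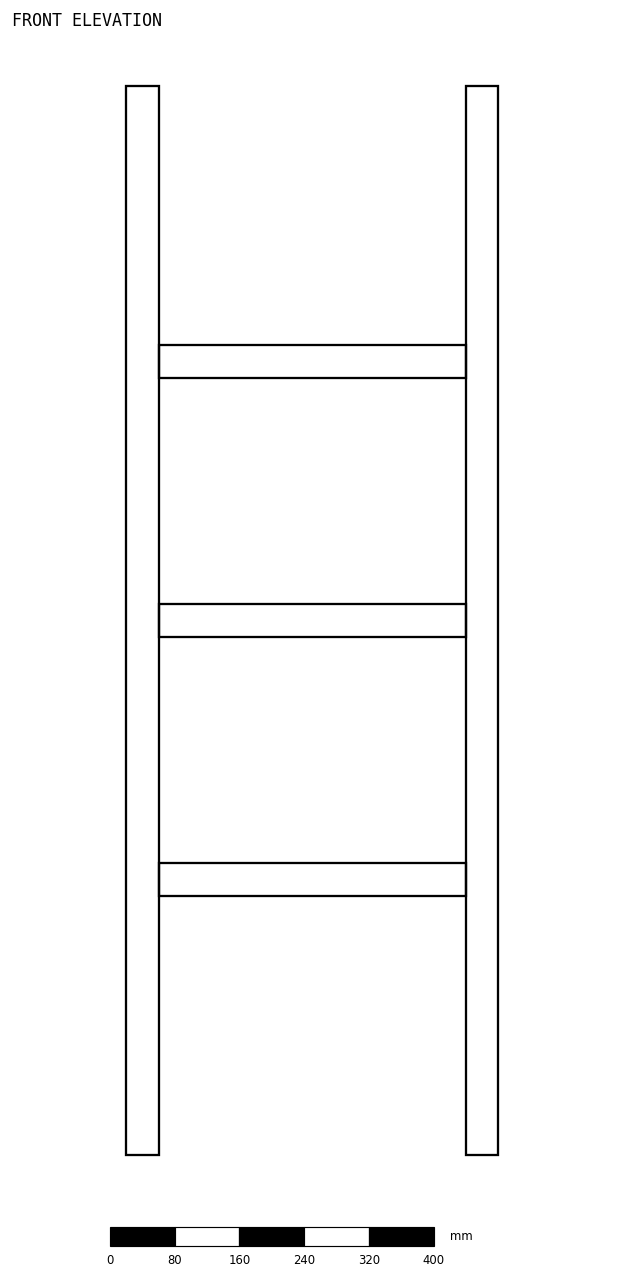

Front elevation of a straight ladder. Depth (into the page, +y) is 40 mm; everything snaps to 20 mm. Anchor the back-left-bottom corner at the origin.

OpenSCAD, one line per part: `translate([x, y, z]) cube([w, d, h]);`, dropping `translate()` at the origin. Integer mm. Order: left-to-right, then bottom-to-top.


cube([40, 40, 1320]);
translate([40, 0, 320]) cube([380, 40, 40]);
translate([40, 0, 640]) cube([380, 40, 40]);
translate([40, 0, 960]) cube([380, 40, 40]);
translate([420, 0, 0]) cube([40, 40, 1320]);


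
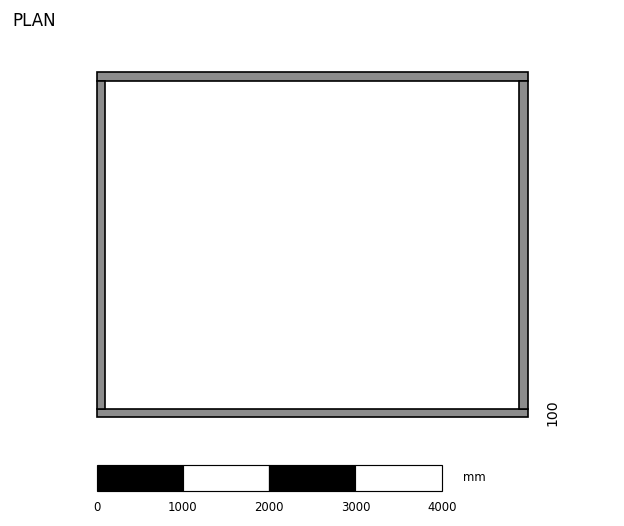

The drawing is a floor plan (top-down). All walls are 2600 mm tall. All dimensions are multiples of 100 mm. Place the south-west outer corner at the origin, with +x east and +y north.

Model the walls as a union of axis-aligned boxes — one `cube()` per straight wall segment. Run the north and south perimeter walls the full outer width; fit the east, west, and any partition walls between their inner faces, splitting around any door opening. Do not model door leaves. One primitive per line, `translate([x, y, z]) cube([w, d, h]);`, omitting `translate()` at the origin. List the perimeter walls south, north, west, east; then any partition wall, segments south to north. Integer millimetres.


cube([5000, 100, 2600]);
translate([0, 3900, 0]) cube([5000, 100, 2600]);
translate([0, 100, 0]) cube([100, 3800, 2600]);
translate([4900, 100, 0]) cube([100, 3800, 2600]);


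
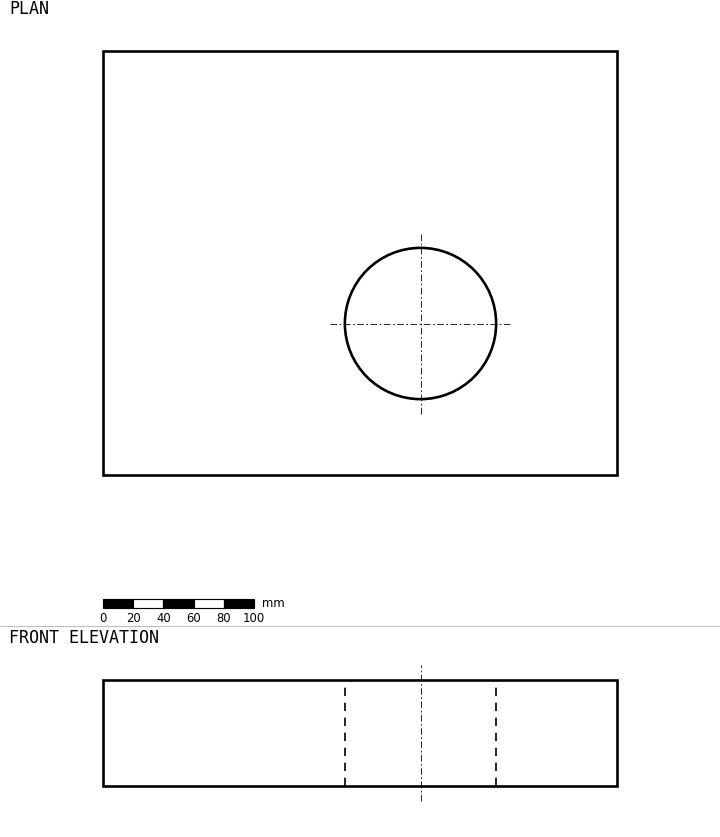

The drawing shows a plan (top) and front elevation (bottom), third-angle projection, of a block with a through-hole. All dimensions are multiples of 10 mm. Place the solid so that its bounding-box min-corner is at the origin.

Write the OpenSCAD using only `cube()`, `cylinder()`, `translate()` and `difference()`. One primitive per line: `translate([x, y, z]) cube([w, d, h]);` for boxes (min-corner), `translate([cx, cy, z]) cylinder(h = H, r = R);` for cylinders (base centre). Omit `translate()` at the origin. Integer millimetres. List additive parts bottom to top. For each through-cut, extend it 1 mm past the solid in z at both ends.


difference() {
  cube([340, 280, 70]);
  translate([210, 100, -1]) cylinder(h = 72, r = 50);
}
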